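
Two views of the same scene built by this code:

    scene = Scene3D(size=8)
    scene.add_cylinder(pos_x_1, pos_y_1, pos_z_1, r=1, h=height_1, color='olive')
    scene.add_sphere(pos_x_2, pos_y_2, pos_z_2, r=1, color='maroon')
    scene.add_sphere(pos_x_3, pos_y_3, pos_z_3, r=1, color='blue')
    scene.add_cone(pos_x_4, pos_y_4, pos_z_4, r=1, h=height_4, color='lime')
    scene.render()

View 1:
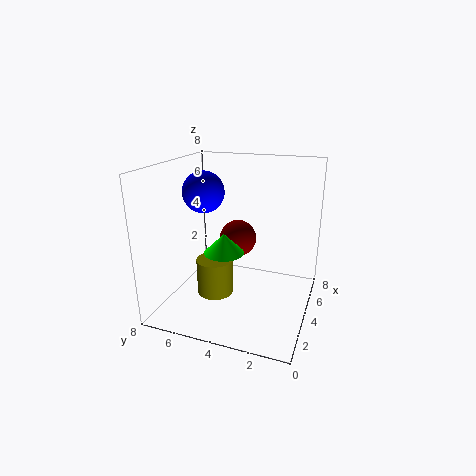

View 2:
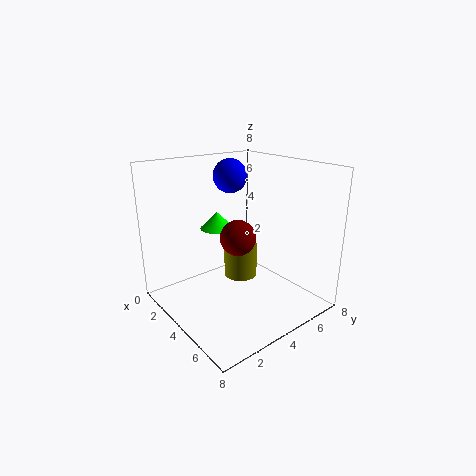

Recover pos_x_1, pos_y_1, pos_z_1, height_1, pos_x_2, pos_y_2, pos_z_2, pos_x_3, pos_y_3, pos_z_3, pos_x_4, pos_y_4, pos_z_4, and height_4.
pos_x_1 = 3, pos_y_1 = 5, pos_z_1 = 1, height_1 = 2, pos_x_2 = 4, pos_y_2 = 4, pos_z_2 = 4, pos_x_3 = 2, pos_y_3 = 5, pos_z_3 = 7, pos_x_4 = 2, pos_y_4 = 4, pos_z_4 = 4, height_4 = 1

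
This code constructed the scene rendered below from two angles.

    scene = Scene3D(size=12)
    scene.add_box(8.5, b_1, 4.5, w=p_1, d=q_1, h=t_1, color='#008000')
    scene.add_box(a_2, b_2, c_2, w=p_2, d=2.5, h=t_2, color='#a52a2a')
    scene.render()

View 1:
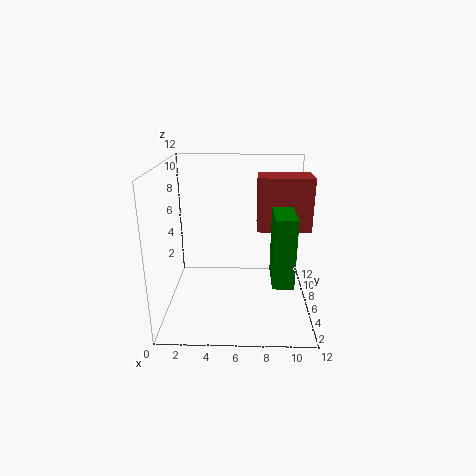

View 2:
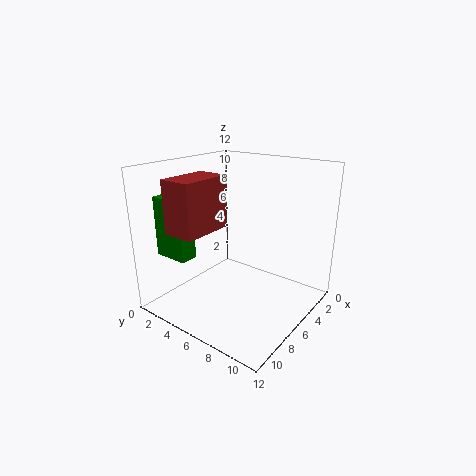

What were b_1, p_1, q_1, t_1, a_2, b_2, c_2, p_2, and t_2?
b_1 = 0.5, p_1 = 1.5, q_1 = 3, t_1 = 5, a_2 = 7.5, b_2 = 3.5, c_2 = 7.5, p_2 = 4, t_2 = 4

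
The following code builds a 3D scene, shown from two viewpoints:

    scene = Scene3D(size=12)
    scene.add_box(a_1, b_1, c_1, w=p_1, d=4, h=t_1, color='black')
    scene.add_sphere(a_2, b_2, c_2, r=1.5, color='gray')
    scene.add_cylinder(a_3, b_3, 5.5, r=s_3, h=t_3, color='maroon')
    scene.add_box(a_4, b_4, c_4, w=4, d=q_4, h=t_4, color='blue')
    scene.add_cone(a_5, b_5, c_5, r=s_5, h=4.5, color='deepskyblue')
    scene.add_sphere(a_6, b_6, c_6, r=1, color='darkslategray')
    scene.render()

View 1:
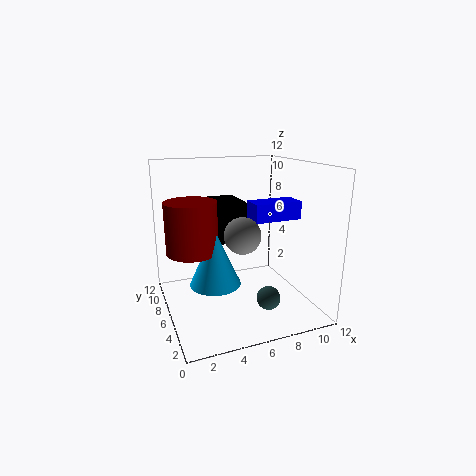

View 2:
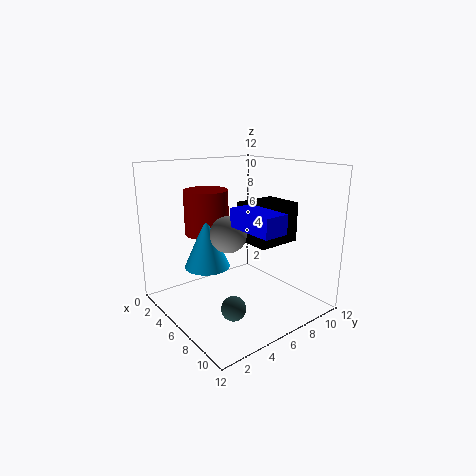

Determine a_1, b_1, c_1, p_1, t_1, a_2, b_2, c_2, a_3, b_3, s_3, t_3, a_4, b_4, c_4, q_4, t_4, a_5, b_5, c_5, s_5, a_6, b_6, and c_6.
a_1 = 4; b_1 = 7.5; c_1 = 5; p_1 = 3.5; t_1 = 3.5; a_2 = 6; b_2 = 5; c_2 = 6.5; a_3 = 2; b_3 = 5.5; s_3 = 2; t_3 = 4; a_4 = 7; b_4 = 4.5; c_4 = 7.5; q_4 = 2; t_4 = 1.5; a_5 = 3.5; b_5 = 4.5; c_5 = 3; s_5 = 2; a_6 = 8; b_6 = 4; c_6 = 1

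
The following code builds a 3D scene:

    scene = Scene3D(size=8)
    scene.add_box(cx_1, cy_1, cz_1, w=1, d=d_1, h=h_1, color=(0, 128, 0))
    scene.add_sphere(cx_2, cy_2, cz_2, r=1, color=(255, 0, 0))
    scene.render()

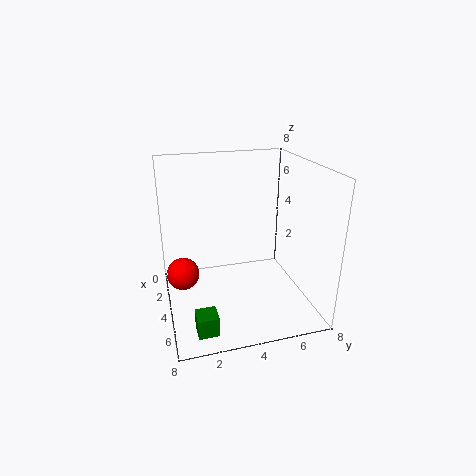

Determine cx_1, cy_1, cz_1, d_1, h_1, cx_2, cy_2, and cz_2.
cx_1 = 7; cy_1 = 1; cz_1 = 1; d_1 = 1; h_1 = 1; cx_2 = 2; cy_2 = 1; cz_2 = 1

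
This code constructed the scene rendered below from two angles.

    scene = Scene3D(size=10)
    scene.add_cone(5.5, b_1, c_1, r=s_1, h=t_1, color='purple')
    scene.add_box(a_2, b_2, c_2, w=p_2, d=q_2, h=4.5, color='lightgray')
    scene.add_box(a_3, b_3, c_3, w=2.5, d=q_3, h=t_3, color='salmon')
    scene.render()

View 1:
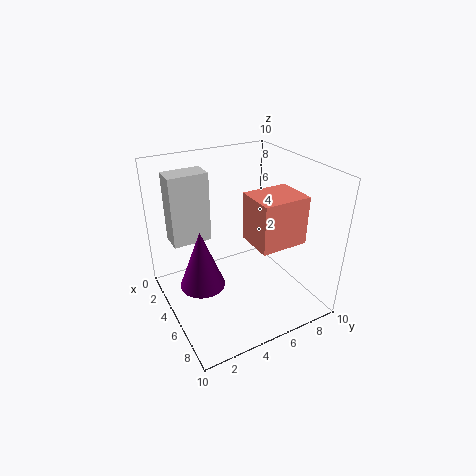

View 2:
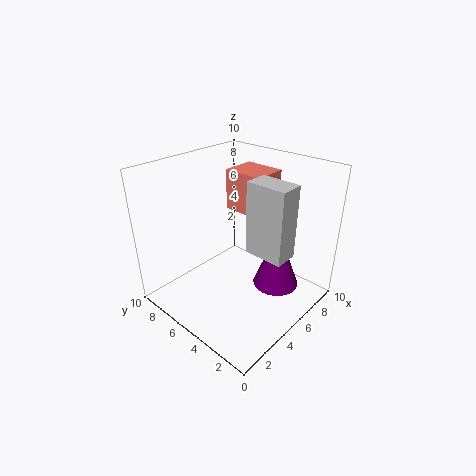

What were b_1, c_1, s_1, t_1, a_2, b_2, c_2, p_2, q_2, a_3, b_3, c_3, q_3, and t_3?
b_1 = 2, c_1 = 2.5, s_1 = 1.5, t_1 = 4, a_2 = 3.5, b_2 = 0.5, c_2 = 5.5, p_2 = 1.5, q_2 = 2.5, a_3 = 6.5, b_3 = 4.5, c_3 = 6, q_3 = 3, t_3 = 3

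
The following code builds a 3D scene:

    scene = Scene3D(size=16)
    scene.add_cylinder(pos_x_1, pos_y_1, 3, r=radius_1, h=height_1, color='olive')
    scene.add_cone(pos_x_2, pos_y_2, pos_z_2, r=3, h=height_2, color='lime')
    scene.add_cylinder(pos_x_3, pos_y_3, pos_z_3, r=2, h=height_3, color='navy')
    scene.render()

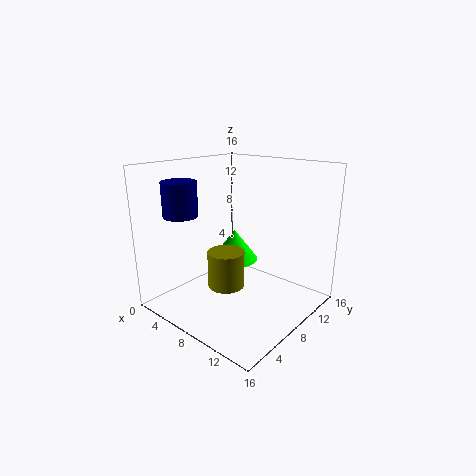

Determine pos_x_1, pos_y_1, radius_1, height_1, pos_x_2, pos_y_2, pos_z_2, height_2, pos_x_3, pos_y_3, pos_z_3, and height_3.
pos_x_1 = 8
pos_y_1 = 6
radius_1 = 2
height_1 = 4
pos_x_2 = 4
pos_y_2 = 12
pos_z_2 = 3
height_2 = 4
pos_x_3 = 2
pos_y_3 = 5
pos_z_3 = 10
height_3 = 4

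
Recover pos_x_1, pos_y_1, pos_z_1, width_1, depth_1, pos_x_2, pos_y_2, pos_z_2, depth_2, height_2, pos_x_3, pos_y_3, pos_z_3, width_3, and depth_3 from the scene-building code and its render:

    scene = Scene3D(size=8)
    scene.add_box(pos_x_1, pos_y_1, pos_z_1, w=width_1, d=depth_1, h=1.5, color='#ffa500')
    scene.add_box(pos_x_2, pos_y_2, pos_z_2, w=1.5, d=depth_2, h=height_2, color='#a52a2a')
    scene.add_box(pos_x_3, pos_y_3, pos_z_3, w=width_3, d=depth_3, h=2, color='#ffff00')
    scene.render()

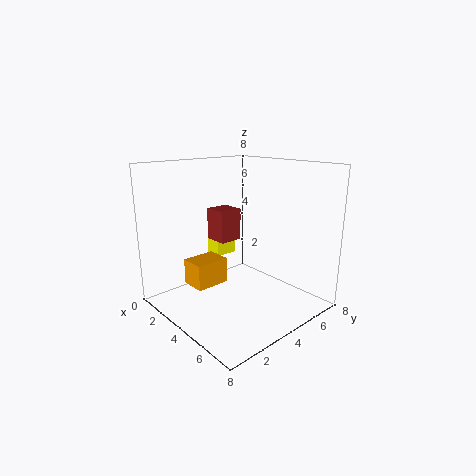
pos_x_1 = 1.5, pos_y_1 = 2, pos_z_1 = 1, width_1 = 1.5, depth_1 = 2, pos_x_2 = 0.5, pos_y_2 = 4.5, pos_z_2 = 3, depth_2 = 1.5, height_2 = 2, pos_x_3 = 0.5, pos_y_3 = 4.5, pos_z_3 = 2, width_3 = 1, depth_3 = 1.5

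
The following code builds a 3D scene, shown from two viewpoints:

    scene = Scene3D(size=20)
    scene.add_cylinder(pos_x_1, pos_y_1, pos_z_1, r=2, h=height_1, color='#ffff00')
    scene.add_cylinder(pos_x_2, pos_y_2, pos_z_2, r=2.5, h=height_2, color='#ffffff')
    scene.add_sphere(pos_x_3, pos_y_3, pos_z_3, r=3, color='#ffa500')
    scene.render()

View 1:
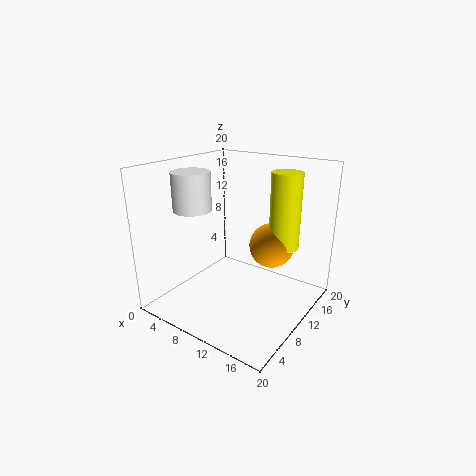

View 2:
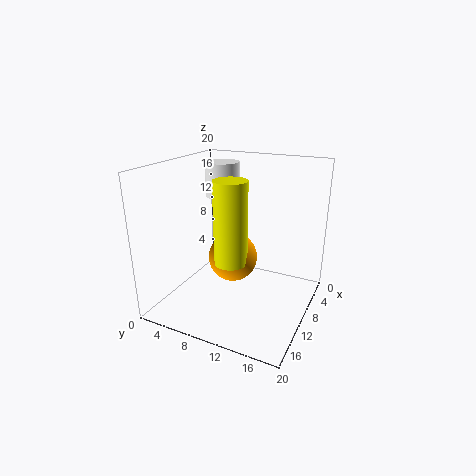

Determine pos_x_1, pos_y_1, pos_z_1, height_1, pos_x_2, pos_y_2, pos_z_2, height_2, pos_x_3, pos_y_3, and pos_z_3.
pos_x_1 = 16
pos_y_1 = 12
pos_z_1 = 9.5
height_1 = 10
pos_x_2 = 6
pos_y_2 = 5.5
pos_z_2 = 14.5
height_2 = 5
pos_x_3 = 14.5
pos_y_3 = 11.5
pos_z_3 = 9.5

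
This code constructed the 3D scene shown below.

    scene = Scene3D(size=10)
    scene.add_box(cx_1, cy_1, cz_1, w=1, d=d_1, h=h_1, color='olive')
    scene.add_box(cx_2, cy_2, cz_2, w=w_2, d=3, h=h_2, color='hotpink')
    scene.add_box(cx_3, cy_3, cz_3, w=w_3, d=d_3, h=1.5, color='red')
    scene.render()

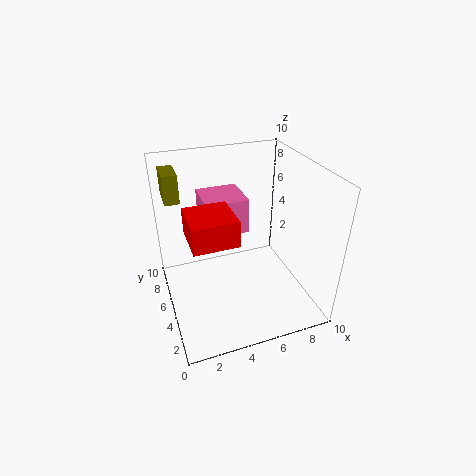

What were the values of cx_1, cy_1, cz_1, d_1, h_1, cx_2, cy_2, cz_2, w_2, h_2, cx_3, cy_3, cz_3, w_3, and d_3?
cx_1 = 0.5; cy_1 = 6.5; cz_1 = 7.5; d_1 = 2; h_1 = 2; cx_2 = 3; cy_2 = 5.5; cz_2 = 5; w_2 = 3; h_2 = 2.5; cx_3 = 1; cy_3 = 0.5; cz_3 = 7.5; w_3 = 2.5; d_3 = 2.5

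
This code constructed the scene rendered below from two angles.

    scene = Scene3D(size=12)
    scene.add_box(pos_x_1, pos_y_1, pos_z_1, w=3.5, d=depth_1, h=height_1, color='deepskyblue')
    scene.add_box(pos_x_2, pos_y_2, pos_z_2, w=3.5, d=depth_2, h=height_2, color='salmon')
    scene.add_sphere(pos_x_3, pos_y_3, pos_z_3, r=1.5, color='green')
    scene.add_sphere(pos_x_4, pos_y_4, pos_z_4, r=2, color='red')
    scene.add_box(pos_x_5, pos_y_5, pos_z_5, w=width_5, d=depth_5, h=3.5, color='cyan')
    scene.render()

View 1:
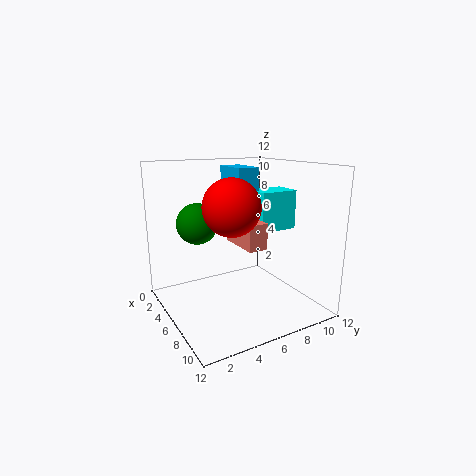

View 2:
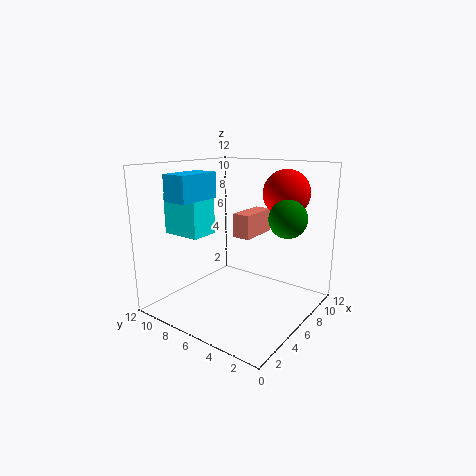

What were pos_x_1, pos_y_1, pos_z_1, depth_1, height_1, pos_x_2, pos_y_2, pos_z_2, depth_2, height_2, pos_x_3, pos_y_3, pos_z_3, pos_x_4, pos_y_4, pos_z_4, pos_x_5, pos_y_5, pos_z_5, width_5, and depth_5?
pos_x_1 = 1, pos_y_1 = 7, pos_z_1 = 9.5, depth_1 = 2, height_1 = 2, pos_x_2 = 6, pos_y_2 = 5, pos_z_2 = 6, depth_2 = 1.5, height_2 = 2, pos_x_3 = 7, pos_y_3 = 2, pos_z_3 = 8, pos_x_4 = 9.5, pos_y_4 = 3.5, pos_z_4 = 9.5, pos_x_5 = 3.5, pos_y_5 = 8.5, pos_z_5 = 6, width_5 = 2.5, depth_5 = 3.5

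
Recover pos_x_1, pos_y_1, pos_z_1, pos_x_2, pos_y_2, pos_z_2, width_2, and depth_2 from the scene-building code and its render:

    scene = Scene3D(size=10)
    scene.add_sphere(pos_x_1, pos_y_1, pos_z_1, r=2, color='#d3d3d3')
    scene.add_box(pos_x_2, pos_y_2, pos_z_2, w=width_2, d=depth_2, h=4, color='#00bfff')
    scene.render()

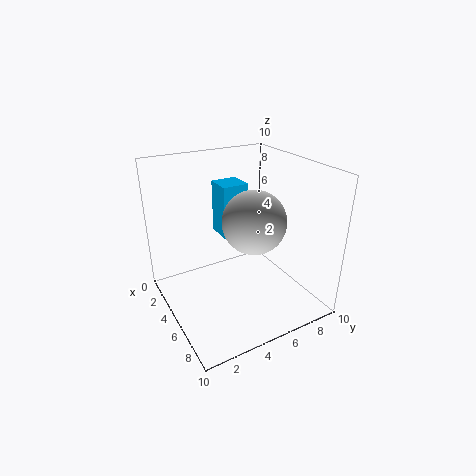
pos_x_1 = 7; pos_y_1 = 5; pos_z_1 = 7; pos_x_2 = 1; pos_y_2 = 5; pos_z_2 = 4; width_2 = 2; depth_2 = 2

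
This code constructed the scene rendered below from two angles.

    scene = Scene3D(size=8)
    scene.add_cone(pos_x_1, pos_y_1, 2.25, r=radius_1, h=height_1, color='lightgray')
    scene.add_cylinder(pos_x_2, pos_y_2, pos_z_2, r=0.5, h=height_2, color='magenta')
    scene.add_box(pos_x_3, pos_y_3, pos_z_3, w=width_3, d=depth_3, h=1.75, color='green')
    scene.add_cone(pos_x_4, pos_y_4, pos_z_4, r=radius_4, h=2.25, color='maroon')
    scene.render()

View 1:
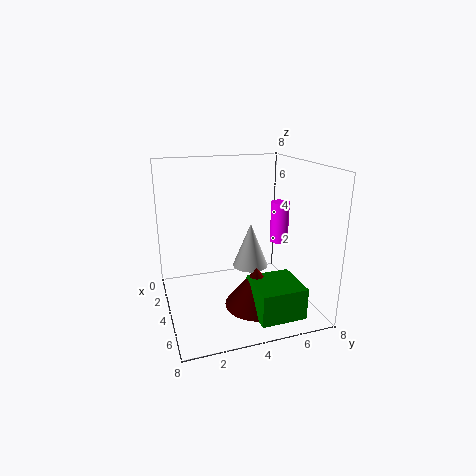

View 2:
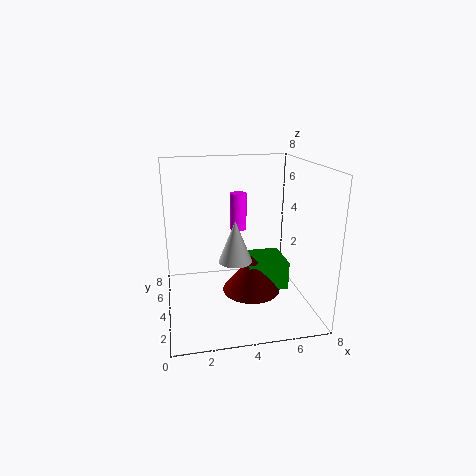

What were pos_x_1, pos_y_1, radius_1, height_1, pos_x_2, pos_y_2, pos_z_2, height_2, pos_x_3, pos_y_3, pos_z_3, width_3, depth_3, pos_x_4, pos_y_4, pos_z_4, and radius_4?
pos_x_1 = 4; pos_y_1 = 4.75; radius_1 = 1; height_1 = 2.5; pos_x_2 = 4.5; pos_y_2 = 6.25; pos_z_2 = 3.75; height_2 = 2.25; pos_x_3 = 4.75; pos_y_3 = 4.25; pos_z_3 = 0.25; width_3 = 2.5; depth_3 = 2.5; pos_x_4 = 5; pos_y_4 = 4.75; pos_z_4 = 0.25; radius_4 = 1.75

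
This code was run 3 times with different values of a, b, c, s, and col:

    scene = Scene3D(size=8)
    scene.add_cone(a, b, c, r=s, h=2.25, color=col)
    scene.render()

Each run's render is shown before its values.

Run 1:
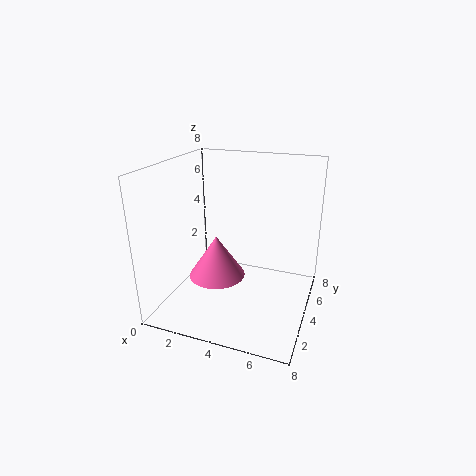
a = 3.25
b = 2.75
c = 2.25
s = 1.5
col = 'hotpink'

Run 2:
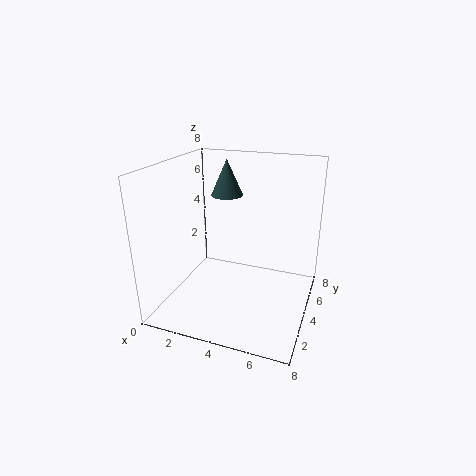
a = 2.25
b = 6.75
c = 5.5
s = 1
col = 'darkslategray'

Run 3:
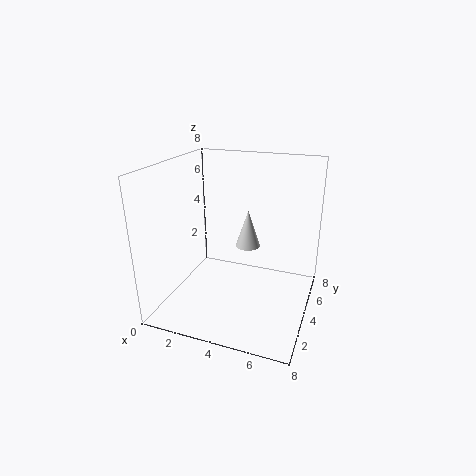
a = 4
b = 5.75
c = 2.75
s = 0.75
col = 'lightgray'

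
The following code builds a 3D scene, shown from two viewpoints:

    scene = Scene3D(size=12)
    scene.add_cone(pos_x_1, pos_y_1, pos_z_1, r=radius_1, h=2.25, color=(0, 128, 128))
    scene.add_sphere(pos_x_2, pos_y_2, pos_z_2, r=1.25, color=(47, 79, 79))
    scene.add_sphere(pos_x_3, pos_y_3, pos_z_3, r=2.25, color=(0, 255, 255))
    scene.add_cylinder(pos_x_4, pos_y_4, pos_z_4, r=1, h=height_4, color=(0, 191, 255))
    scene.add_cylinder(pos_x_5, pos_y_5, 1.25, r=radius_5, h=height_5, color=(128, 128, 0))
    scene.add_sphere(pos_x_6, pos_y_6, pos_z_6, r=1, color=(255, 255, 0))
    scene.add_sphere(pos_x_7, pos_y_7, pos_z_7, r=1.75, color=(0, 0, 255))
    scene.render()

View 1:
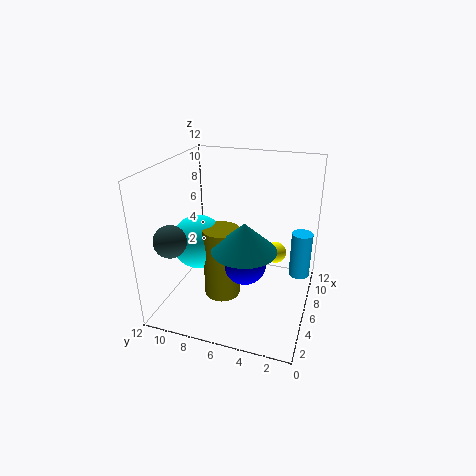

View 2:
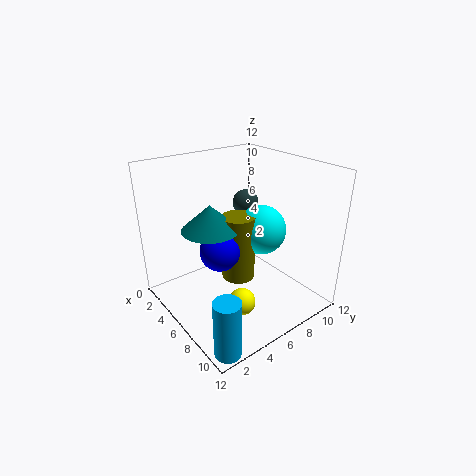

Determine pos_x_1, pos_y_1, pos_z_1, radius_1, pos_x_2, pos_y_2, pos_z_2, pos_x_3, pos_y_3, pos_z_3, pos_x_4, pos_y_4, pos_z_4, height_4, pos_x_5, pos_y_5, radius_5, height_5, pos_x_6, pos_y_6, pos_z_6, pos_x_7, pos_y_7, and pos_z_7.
pos_x_1 = 3.75; pos_y_1 = 4.75; pos_z_1 = 6.25; radius_1 = 2.5; pos_x_2 = 2; pos_y_2 = 10; pos_z_2 = 7; pos_x_3 = 5.25; pos_y_3 = 9.25; pos_z_3 = 5.5; pos_x_4 = 11; pos_y_4 = 1.25; pos_z_4 = 0.25; height_4 = 4.5; pos_x_5 = 4.75; pos_y_5 = 7; radius_5 = 1.5; height_5 = 6; pos_x_6 = 9.75; pos_y_6 = 3.5; pos_z_6 = 3; pos_x_7 = 4.75; pos_y_7 = 5; pos_z_7 = 4.5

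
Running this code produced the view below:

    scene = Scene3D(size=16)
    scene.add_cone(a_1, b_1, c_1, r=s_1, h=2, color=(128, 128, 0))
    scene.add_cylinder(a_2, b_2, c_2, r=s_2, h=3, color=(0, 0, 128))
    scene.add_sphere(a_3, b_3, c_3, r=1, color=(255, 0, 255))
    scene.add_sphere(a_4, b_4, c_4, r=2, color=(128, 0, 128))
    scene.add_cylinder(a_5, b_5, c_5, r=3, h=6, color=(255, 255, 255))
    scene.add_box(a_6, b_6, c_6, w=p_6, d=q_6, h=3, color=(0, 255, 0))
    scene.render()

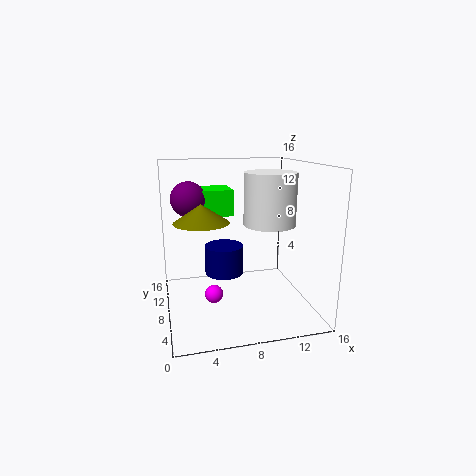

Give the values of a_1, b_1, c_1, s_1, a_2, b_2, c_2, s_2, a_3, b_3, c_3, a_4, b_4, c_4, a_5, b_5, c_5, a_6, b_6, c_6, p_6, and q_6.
a_1 = 4, b_1 = 8, c_1 = 10, s_1 = 3, a_2 = 6, b_2 = 6, c_2 = 5, s_2 = 2, a_3 = 5, b_3 = 7, c_3 = 2, a_4 = 3, b_4 = 11, c_4 = 12, a_5 = 12, b_5 = 9, c_5 = 9, a_6 = 4, b_6 = 10, c_6 = 10, p_6 = 4, q_6 = 4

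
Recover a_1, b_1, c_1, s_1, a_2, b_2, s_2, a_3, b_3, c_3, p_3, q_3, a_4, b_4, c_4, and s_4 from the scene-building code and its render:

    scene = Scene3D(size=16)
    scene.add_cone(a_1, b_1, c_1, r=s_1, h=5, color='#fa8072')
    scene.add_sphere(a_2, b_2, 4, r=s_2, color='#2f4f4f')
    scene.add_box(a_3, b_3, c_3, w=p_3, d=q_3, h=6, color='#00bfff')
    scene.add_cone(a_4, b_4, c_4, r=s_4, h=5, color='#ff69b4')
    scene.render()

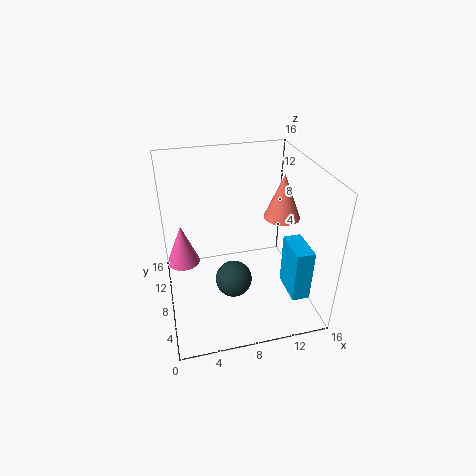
a_1 = 13
b_1 = 8
c_1 = 10
s_1 = 2
a_2 = 7
b_2 = 6
s_2 = 2
a_3 = 13
b_3 = 3
c_3 = 2
p_3 = 2
q_3 = 4
a_4 = 2
b_4 = 12
c_4 = 3
s_4 = 2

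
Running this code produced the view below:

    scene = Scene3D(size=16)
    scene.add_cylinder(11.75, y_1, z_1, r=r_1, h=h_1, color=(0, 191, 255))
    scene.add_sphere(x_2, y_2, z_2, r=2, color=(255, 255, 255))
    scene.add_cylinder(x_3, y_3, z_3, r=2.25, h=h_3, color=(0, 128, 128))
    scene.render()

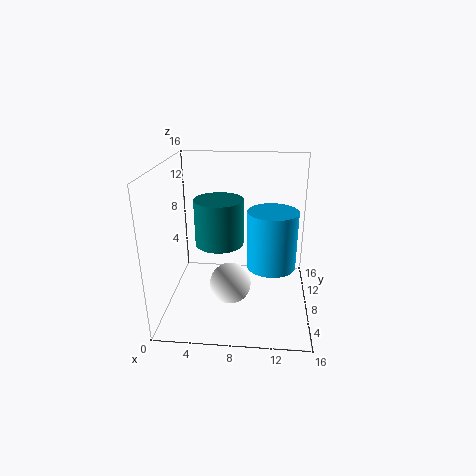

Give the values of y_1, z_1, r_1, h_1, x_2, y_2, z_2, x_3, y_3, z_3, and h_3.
y_1 = 8; z_1 = 4.75; r_1 = 2.75; h_1 = 6.5; x_2 = 7.75; y_2 = 2.75; z_2 = 5.5; x_3 = 6.75; y_3 = 3; z_3 = 9.75; h_3 = 4.25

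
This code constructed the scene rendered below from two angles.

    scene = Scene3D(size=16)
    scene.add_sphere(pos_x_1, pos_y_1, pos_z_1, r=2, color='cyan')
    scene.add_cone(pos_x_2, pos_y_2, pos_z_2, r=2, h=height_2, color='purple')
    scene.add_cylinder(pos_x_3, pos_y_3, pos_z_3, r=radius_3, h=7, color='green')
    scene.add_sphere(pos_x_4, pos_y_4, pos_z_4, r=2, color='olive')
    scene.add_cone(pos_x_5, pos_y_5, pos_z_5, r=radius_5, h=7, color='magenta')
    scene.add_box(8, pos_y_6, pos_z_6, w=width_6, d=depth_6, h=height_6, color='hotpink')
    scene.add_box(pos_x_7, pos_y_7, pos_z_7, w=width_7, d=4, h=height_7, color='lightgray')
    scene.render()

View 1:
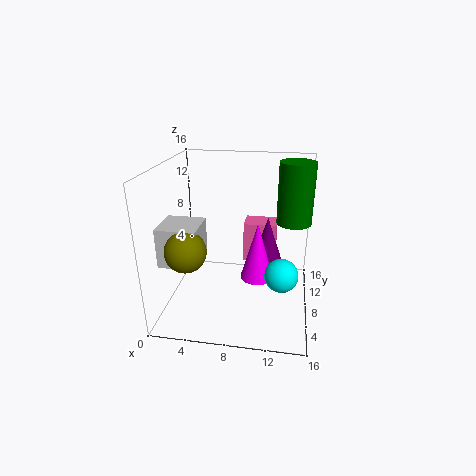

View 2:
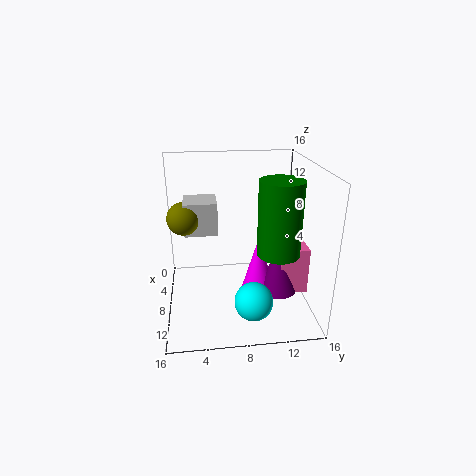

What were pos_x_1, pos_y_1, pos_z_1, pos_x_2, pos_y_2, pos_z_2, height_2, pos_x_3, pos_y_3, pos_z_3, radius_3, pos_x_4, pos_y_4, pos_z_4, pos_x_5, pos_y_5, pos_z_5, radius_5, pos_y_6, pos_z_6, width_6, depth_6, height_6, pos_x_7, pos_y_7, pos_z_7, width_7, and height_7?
pos_x_1 = 13
pos_y_1 = 9
pos_z_1 = 3
pos_x_2 = 11
pos_y_2 = 12
pos_z_2 = 3
height_2 = 6
pos_x_3 = 14
pos_y_3 = 11
pos_z_3 = 9
radius_3 = 2
pos_x_4 = 4
pos_y_4 = 2
pos_z_4 = 9
pos_x_5 = 10
pos_y_5 = 10
pos_z_5 = 2
radius_5 = 2
pos_y_6 = 12
pos_z_6 = 3
width_6 = 4
depth_6 = 3
height_6 = 5
pos_x_7 = 1
pos_y_7 = 2
pos_z_7 = 7
width_7 = 4
height_7 = 4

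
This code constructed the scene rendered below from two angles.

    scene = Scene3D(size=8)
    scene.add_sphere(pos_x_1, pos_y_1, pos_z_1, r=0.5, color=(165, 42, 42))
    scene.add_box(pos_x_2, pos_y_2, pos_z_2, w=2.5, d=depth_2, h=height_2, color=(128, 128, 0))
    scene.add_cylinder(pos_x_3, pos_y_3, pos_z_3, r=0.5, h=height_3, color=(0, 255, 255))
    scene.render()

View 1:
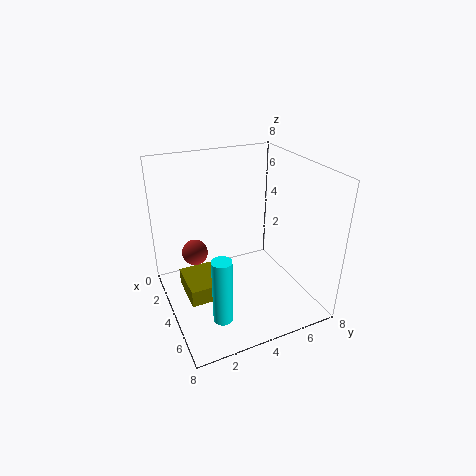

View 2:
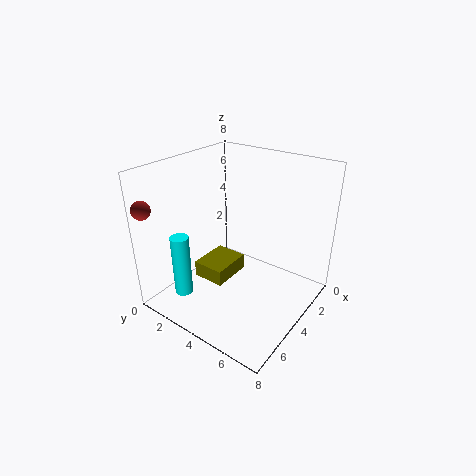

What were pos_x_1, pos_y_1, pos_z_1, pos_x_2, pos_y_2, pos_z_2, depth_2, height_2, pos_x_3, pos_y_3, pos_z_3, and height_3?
pos_x_1 = 7.5, pos_y_1 = 0.5, pos_z_1 = 6, pos_x_2 = 2, pos_y_2 = 1, pos_z_2 = 0.5, depth_2 = 2, height_2 = 1, pos_x_3 = 6.5, pos_y_3 = 2, pos_z_3 = 1, height_3 = 3.5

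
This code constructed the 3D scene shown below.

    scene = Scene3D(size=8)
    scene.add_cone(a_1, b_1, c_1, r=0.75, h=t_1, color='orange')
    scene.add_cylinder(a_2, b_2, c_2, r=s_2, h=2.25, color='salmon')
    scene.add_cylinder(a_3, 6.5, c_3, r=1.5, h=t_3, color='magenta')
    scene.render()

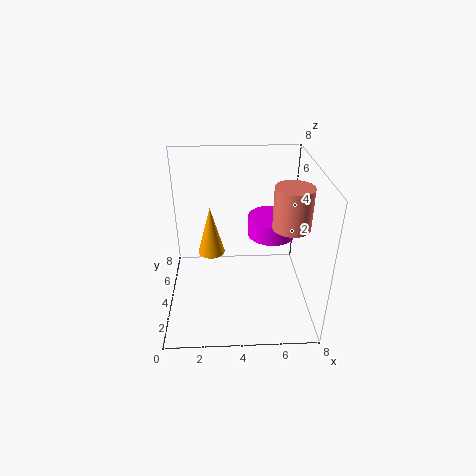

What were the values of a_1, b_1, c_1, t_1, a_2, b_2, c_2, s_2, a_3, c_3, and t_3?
a_1 = 2.5, b_1 = 4.25, c_1 = 3, t_1 = 2.75, a_2 = 6.75, b_2 = 3.25, c_2 = 5, s_2 = 1, a_3 = 6.25, c_3 = 2.75, t_3 = 1.25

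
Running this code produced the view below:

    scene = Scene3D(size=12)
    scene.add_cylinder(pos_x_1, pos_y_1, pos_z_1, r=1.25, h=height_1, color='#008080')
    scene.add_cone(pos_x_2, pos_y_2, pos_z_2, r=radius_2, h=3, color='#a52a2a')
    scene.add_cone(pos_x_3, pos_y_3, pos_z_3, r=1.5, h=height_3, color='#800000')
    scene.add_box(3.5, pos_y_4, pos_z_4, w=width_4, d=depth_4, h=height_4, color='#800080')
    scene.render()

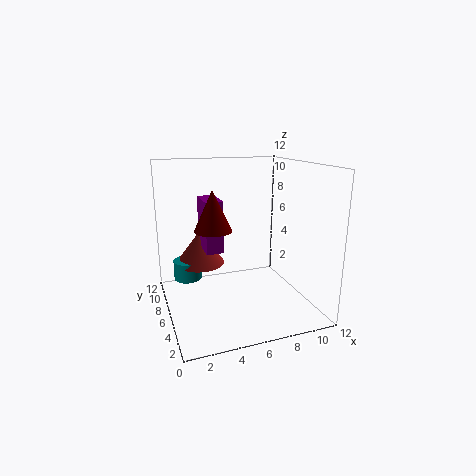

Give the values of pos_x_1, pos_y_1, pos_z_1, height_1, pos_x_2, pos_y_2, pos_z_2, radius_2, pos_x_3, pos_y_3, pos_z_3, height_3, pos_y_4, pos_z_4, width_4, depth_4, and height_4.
pos_x_1 = 2.25, pos_y_1 = 9.25, pos_z_1 = 1.5, height_1 = 1.75, pos_x_2 = 3.5, pos_y_2 = 9.5, pos_z_2 = 2.75, radius_2 = 2.25, pos_x_3 = 3.75, pos_y_3 = 5.5, pos_z_3 = 7, height_3 = 3.25, pos_y_4 = 6.75, pos_z_4 = 4.5, width_4 = 1.5, depth_4 = 3, height_4 = 4.5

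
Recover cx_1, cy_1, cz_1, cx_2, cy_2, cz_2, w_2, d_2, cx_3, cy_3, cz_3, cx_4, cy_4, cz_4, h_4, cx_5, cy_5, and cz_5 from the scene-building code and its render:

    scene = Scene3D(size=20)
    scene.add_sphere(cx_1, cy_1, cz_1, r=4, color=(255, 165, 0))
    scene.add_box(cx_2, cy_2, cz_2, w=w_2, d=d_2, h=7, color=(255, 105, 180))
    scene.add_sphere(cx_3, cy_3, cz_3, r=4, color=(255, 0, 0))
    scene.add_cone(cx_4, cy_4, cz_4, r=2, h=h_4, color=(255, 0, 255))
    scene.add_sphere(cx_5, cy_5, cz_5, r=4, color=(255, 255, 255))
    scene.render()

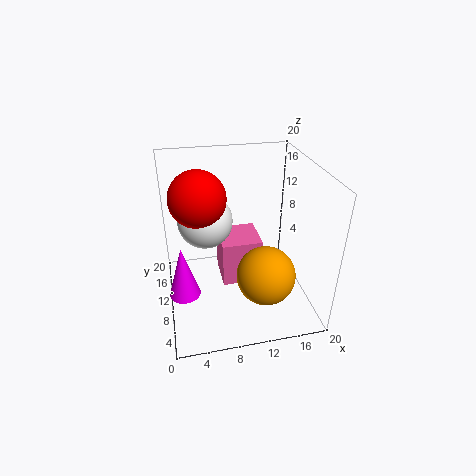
cx_1 = 13
cy_1 = 6
cz_1 = 6
cx_2 = 8
cy_2 = 11
cz_2 = 1
w_2 = 6
d_2 = 6
cx_3 = 5
cy_3 = 13
cz_3 = 15
cx_4 = 2
cy_4 = 6
cz_4 = 5
h_4 = 7
cx_5 = 6
cy_5 = 14
cz_5 = 11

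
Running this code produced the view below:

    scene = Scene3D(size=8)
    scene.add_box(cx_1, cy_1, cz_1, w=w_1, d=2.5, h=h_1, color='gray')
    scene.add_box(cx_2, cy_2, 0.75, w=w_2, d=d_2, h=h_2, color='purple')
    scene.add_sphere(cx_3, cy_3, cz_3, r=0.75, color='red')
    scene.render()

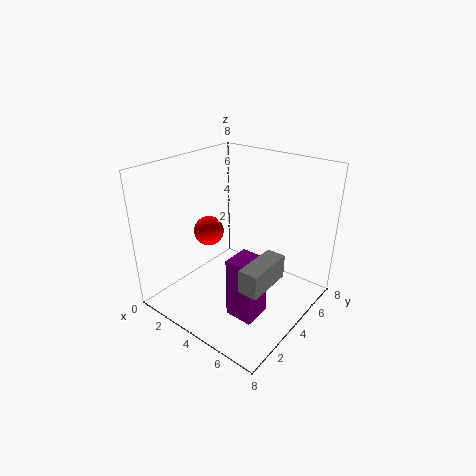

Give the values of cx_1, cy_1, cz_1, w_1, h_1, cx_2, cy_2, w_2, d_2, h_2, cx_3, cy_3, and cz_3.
cx_1 = 6, cy_1 = 1.5, cz_1 = 2.75, w_1 = 1, h_1 = 1.25, cx_2 = 5, cy_2 = 1.75, w_2 = 1.5, d_2 = 1.5, h_2 = 3.25, cx_3 = 3.5, cy_3 = 2.25, cz_3 = 5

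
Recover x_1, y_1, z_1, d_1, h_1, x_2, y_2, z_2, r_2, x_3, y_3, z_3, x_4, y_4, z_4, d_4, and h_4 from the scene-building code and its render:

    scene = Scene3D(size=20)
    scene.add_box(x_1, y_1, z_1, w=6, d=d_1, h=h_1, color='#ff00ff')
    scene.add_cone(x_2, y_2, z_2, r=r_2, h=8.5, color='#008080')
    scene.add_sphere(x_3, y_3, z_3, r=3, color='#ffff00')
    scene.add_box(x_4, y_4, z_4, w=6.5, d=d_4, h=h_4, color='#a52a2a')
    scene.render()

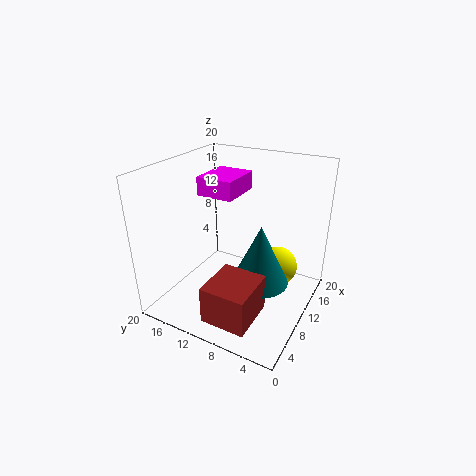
x_1 = 8; y_1 = 10; z_1 = 16; d_1 = 5; h_1 = 2.5; x_2 = 10; y_2 = 6.5; z_2 = 4; r_2 = 4; x_3 = 15.5; y_3 = 6; z_3 = 3.5; x_4 = 1; y_4 = 4.5; z_4 = 2; d_4 = 6; h_4 = 5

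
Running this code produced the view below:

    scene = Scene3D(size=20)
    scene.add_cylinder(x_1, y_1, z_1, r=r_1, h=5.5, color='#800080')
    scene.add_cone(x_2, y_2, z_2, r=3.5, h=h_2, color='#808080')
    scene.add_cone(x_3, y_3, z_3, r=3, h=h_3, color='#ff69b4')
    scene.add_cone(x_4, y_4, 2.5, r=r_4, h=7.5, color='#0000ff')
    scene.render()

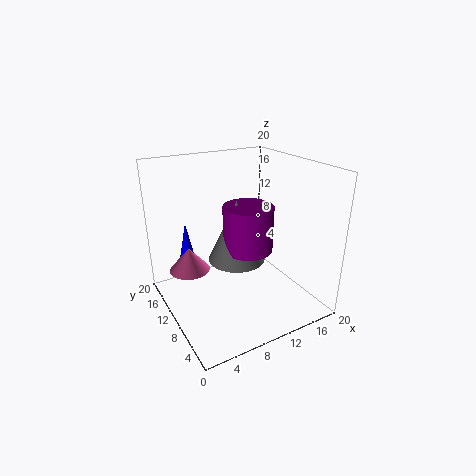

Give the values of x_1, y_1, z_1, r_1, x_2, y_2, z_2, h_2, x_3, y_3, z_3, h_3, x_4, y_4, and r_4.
x_1 = 8.5; y_1 = 5; z_1 = 11; r_1 = 3; x_2 = 7.5; y_2 = 6; z_2 = 9.5; h_2 = 7.5; x_3 = 4.5; y_3 = 15; z_3 = 4; h_3 = 3.5; x_4 = 5.5; y_4 = 18.5; r_4 = 1.5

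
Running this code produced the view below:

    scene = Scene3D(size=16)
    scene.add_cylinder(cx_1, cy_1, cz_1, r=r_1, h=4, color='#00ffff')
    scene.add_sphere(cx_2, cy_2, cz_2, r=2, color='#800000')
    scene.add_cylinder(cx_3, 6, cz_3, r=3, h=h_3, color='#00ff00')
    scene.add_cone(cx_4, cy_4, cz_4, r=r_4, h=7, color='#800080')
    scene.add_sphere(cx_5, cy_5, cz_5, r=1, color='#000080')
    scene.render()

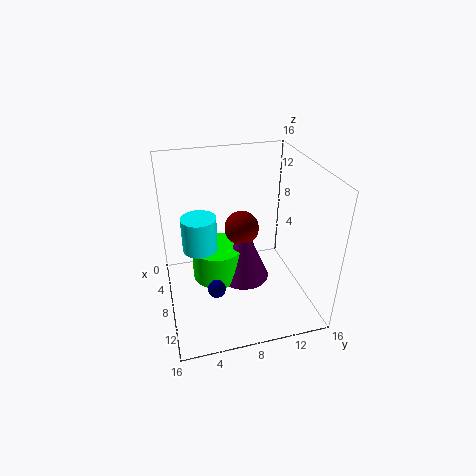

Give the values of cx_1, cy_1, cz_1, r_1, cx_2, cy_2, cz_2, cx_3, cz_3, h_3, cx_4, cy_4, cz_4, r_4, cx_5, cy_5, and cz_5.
cx_1 = 6
cy_1 = 4
cz_1 = 6
r_1 = 2
cx_2 = 6
cy_2 = 9
cz_2 = 8
cx_3 = 6
cz_3 = 2
h_3 = 4
cx_4 = 7
cy_4 = 9
cz_4 = 2
r_4 = 3
cx_5 = 10
cy_5 = 5
cz_5 = 3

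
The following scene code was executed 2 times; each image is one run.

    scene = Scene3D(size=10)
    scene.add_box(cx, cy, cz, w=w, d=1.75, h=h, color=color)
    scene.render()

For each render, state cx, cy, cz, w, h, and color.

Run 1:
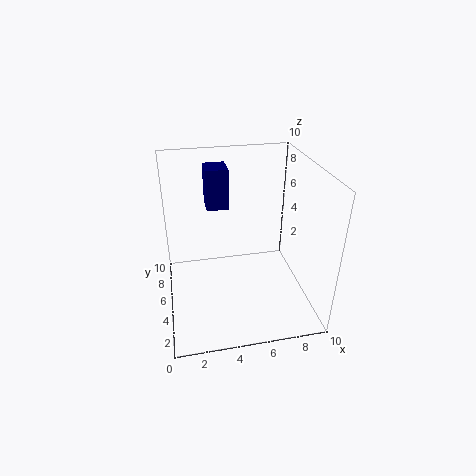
cx = 3, cy = 5.5, cz = 7, w = 1.5, h = 2.75, color = 'navy'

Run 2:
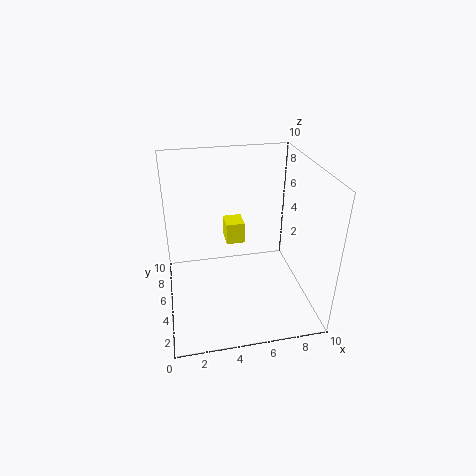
cx = 4.75, cy = 8.25, cz = 2.5, w = 1.5, h = 1.75, color = 'yellow'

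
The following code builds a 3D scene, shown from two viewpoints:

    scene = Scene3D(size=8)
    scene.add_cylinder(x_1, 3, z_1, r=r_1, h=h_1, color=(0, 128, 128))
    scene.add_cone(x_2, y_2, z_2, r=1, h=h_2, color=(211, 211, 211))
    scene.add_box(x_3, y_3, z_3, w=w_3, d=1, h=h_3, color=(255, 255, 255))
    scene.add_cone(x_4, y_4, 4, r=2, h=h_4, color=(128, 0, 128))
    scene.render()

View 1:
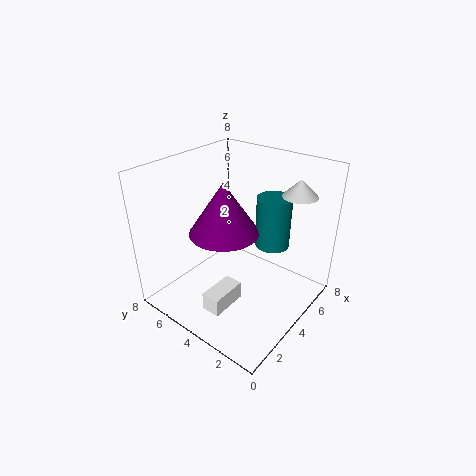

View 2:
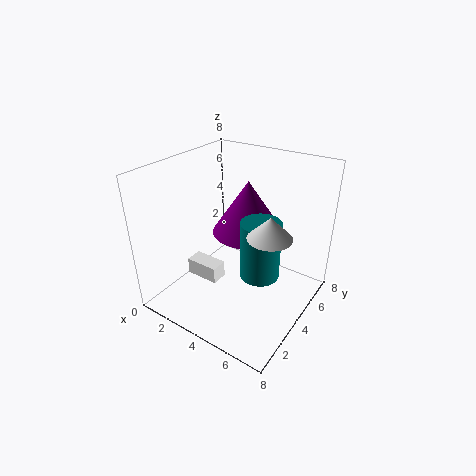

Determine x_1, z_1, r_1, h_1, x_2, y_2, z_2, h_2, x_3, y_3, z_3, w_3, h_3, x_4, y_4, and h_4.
x_1 = 6, z_1 = 3, r_1 = 1, h_1 = 3, x_2 = 7, y_2 = 2, z_2 = 6, h_2 = 1, x_3 = 1, y_3 = 3, z_3 = 1, w_3 = 2, h_3 = 1, x_4 = 4, y_4 = 5, h_4 = 3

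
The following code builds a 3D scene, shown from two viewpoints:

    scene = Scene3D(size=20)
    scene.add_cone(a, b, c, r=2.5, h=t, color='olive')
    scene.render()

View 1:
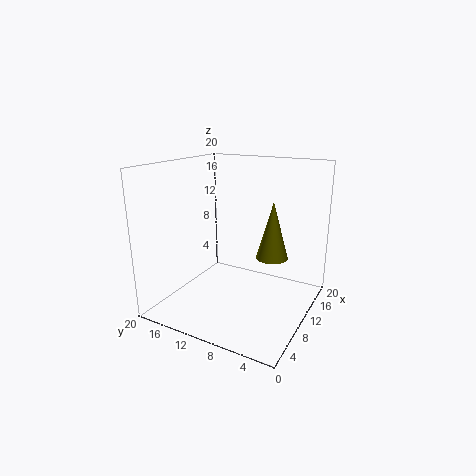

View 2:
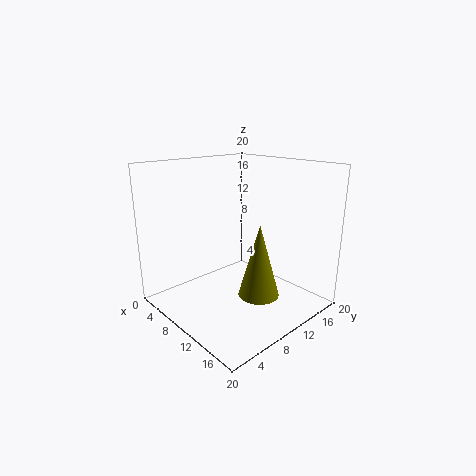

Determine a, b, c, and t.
a = 16.5, b = 7.5, c = 5, t = 9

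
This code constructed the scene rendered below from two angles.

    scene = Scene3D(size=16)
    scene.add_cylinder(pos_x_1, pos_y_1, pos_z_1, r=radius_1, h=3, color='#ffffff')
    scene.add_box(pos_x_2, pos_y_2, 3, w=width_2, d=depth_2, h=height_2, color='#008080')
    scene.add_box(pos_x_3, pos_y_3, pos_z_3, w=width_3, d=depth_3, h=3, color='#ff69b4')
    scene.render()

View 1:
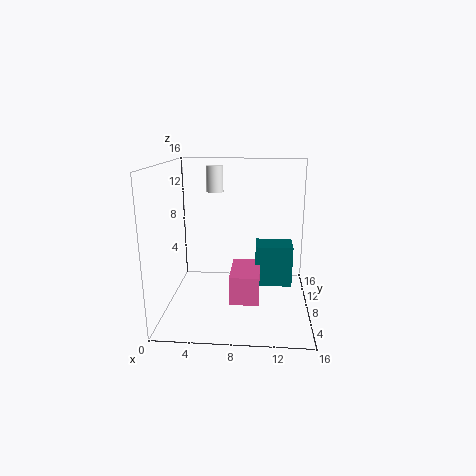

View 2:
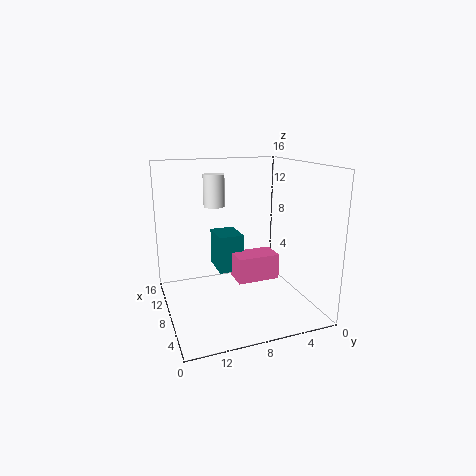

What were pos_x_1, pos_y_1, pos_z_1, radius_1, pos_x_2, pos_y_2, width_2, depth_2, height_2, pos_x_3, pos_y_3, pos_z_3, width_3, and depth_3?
pos_x_1 = 5
pos_y_1 = 11.5
pos_z_1 = 12.5
radius_1 = 1
pos_x_2 = 10
pos_y_2 = 6.5
width_2 = 4
depth_2 = 3
height_2 = 4.5
pos_x_3 = 7.5
pos_y_3 = 3
pos_z_3 = 2.5
width_3 = 3
depth_3 = 5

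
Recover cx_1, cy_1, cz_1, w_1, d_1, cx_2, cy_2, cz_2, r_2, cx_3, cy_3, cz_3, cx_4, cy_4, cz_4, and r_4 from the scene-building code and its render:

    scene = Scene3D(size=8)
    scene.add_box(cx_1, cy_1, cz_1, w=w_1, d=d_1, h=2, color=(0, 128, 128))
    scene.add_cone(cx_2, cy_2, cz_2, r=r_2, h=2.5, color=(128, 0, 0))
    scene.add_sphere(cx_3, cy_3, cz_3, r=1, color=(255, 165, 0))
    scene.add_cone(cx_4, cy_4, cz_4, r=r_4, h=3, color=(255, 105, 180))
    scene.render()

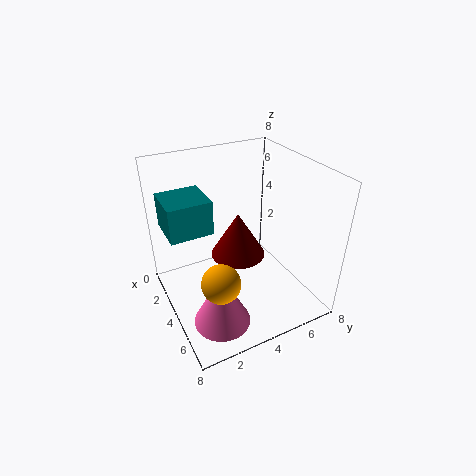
cx_1 = 0.5; cy_1 = 0.5; cz_1 = 4; w_1 = 2.5; d_1 = 2.5; cx_2 = 4; cy_2 = 4; cz_2 = 3; r_2 = 1.5; cx_3 = 6; cy_3 = 2; cz_3 = 3; cx_4 = 6; cy_4 = 2; cz_4 = 0.5; r_4 = 1.5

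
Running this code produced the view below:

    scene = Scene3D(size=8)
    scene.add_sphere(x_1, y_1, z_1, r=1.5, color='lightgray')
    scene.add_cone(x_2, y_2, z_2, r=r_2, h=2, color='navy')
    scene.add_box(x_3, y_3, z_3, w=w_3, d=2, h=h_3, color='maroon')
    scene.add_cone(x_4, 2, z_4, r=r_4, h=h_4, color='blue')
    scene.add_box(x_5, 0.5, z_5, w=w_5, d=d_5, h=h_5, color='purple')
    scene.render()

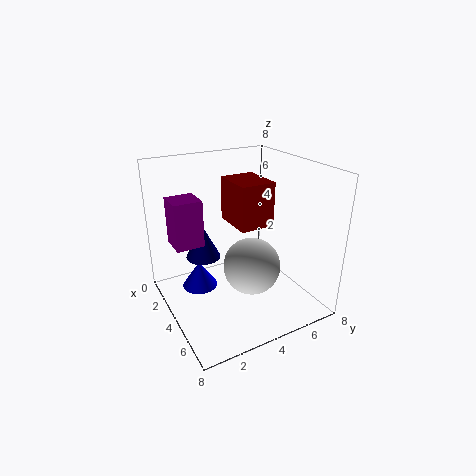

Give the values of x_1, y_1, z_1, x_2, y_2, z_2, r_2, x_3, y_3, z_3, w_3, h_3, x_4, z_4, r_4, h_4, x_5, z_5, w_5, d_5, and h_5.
x_1 = 5.5; y_1 = 4; z_1 = 3; x_2 = 2.5; y_2 = 2.5; z_2 = 2.5; r_2 = 1; x_3 = 2; y_3 = 4; z_3 = 4.5; w_3 = 2.5; h_3 = 2.5; x_4 = 3; z_4 = 1; r_4 = 1; h_4 = 1.5; x_5 = 2.5; z_5 = 4; w_5 = 1.5; d_5 = 1.5; h_5 = 2.5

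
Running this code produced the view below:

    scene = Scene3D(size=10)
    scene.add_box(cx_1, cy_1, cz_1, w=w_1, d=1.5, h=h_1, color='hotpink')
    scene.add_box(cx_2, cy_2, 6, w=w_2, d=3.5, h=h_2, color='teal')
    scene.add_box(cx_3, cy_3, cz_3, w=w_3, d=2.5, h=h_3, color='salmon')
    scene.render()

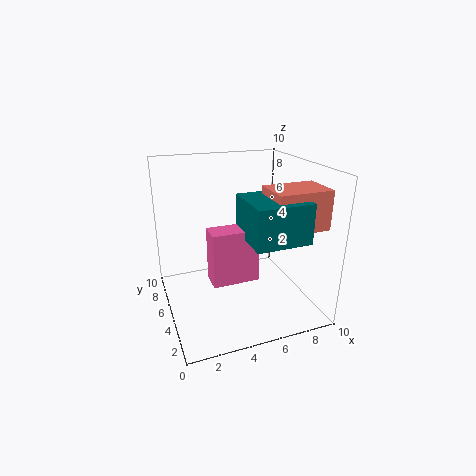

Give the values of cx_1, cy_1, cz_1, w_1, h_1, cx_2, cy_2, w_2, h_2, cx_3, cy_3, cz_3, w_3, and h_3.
cx_1 = 2.5
cy_1 = 2.5
cz_1 = 3
w_1 = 3
h_1 = 3.5
cx_2 = 4.5
cy_2 = 0.5
w_2 = 3.5
h_2 = 2.5
cx_3 = 6
cy_3 = 1
cz_3 = 6.5
w_3 = 3.5
h_3 = 2.5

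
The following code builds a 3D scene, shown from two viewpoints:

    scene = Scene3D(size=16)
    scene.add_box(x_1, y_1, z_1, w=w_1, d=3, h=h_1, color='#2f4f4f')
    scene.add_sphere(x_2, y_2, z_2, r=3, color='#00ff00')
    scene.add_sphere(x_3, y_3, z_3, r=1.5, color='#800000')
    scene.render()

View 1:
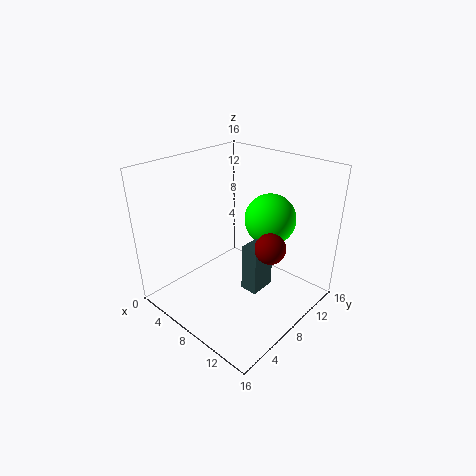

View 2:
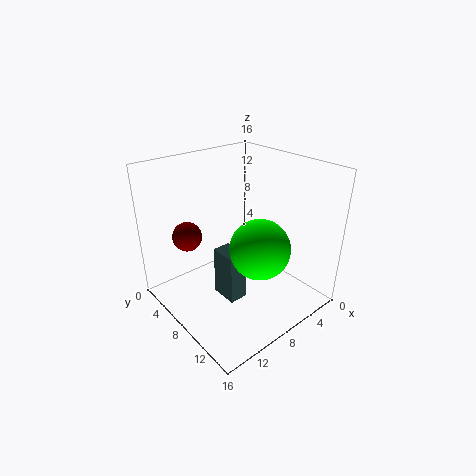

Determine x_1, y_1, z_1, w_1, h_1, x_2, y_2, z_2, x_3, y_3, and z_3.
x_1 = 9; y_1 = 7.5; z_1 = 2; w_1 = 2; h_1 = 5.5; x_2 = 9; y_2 = 12.5; z_2 = 9; x_3 = 13.5; y_3 = 6.5; z_3 = 9.5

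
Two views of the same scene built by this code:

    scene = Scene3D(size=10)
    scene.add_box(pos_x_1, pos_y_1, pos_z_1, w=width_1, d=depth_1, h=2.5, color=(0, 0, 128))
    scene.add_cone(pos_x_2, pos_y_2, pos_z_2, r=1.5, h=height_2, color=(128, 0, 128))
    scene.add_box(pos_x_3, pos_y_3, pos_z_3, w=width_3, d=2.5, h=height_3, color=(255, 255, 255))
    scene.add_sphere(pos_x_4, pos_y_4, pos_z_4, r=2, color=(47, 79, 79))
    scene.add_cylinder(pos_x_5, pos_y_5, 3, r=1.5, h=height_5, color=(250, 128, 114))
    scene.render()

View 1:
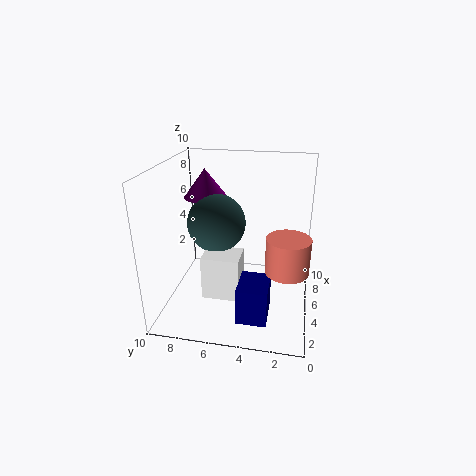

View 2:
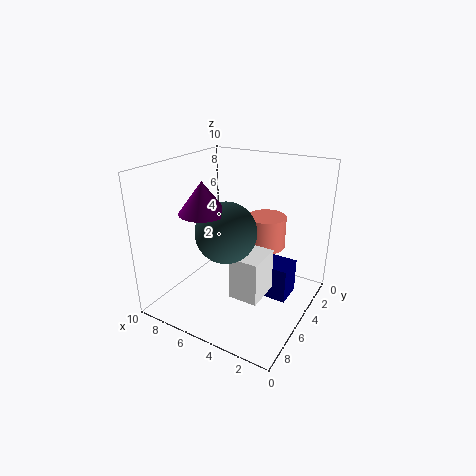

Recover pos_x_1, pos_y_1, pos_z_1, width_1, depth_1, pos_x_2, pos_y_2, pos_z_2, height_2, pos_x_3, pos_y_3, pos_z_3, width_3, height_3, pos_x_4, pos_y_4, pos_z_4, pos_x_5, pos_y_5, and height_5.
pos_x_1 = 1.5, pos_y_1 = 2.5, pos_z_1 = 0.5, width_1 = 2.5, depth_1 = 2, pos_x_2 = 6, pos_y_2 = 7.5, pos_z_2 = 7.5, height_2 = 2, pos_x_3 = 2.5, pos_y_3 = 4.5, pos_z_3 = 1.5, width_3 = 2, height_3 = 3, pos_x_4 = 5, pos_y_4 = 6.5, pos_z_4 = 6, pos_x_5 = 4.5, pos_y_5 = 1.5, height_5 = 2.5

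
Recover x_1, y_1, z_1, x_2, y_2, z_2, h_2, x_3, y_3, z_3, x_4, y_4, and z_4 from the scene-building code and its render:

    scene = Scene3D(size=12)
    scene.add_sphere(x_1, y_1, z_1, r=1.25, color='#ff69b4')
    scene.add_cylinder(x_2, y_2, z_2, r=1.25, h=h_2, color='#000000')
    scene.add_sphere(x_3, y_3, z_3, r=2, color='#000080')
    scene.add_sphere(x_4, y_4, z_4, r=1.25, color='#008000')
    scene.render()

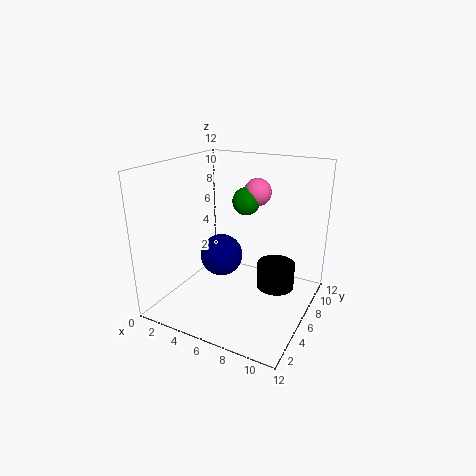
x_1 = 6; y_1 = 9.75; z_1 = 9; x_2 = 10.75; y_2 = 2.5; z_2 = 4.75; h_2 = 1.75; x_3 = 3; y_3 = 8.25; z_3 = 2.75; x_4 = 5.25; y_4 = 9; z_4 = 8.25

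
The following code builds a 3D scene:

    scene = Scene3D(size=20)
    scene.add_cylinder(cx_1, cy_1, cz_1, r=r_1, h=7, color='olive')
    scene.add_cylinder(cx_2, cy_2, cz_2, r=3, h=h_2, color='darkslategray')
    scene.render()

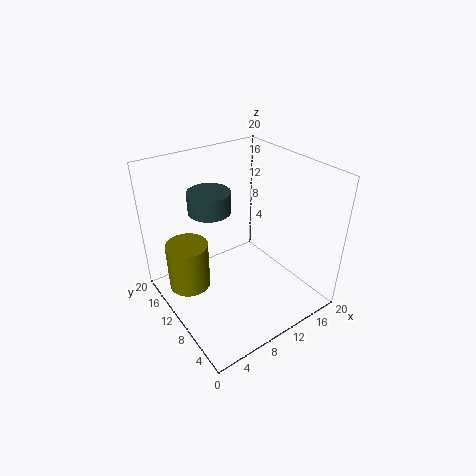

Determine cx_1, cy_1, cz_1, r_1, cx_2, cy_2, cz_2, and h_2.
cx_1 = 4
cy_1 = 14
cz_1 = 2
r_1 = 3
cx_2 = 8
cy_2 = 14
cz_2 = 13
h_2 = 3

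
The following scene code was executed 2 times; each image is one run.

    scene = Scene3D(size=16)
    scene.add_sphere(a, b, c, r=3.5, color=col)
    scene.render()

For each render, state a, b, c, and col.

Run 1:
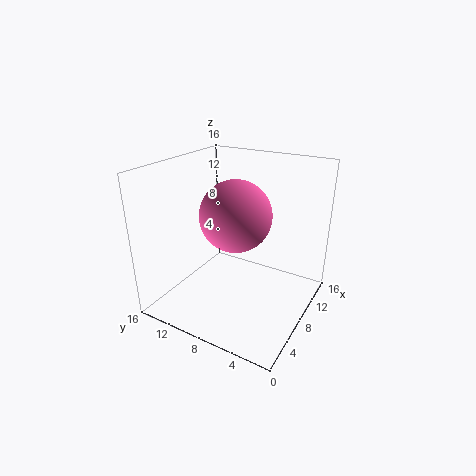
a = 5
b = 6.5
c = 12
col = 'hotpink'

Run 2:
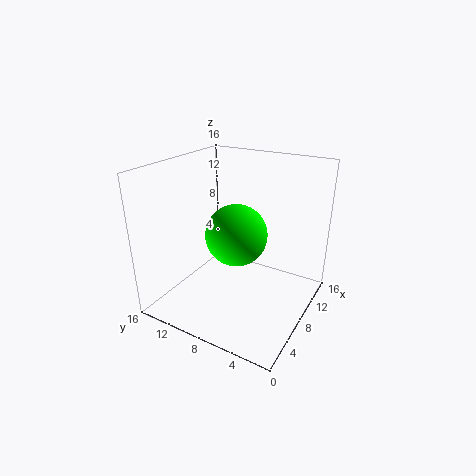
a = 8.5
b = 8.5
c = 8
col = 'lime'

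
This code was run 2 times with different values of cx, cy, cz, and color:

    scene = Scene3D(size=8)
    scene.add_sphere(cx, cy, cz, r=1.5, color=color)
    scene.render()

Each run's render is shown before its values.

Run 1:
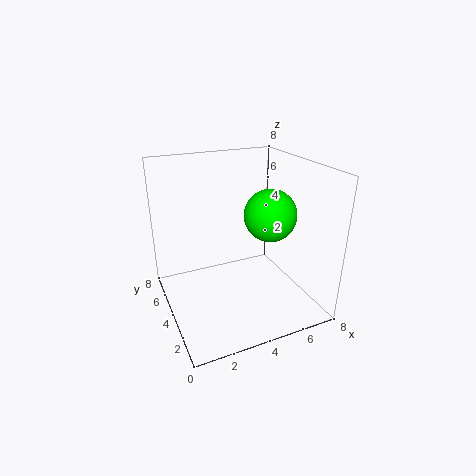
cx = 6, cy = 4, cz = 5, color = 'lime'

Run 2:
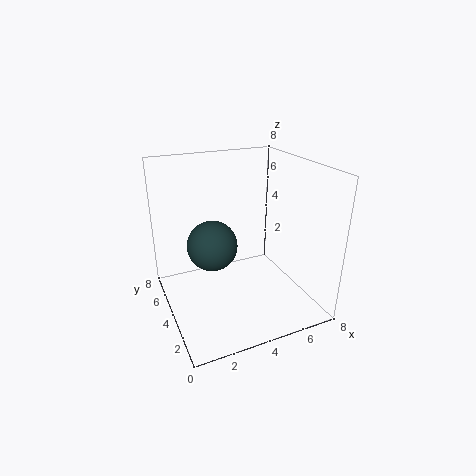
cx = 3, cy = 5.5, cz = 3, color = 'darkslategray'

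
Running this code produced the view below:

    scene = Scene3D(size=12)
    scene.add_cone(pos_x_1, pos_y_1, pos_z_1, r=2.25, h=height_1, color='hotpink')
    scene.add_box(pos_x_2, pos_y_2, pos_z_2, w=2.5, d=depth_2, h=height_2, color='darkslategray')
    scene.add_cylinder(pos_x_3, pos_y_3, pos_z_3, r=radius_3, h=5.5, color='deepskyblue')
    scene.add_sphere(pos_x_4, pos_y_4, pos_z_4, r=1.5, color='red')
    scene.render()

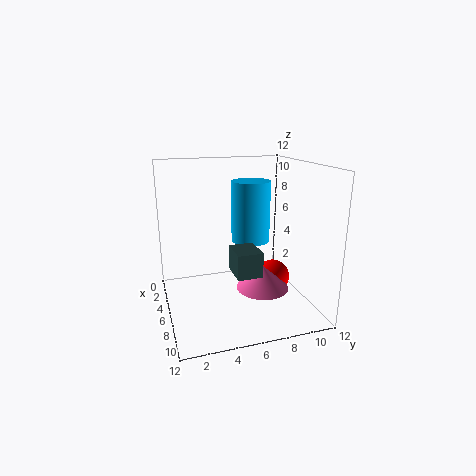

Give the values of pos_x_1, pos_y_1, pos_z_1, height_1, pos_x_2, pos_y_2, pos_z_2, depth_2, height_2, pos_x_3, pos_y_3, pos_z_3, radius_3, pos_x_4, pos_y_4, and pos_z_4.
pos_x_1 = 6.75, pos_y_1 = 8, pos_z_1 = 1.5, height_1 = 2, pos_x_2 = 6.75, pos_y_2 = 5, pos_z_2 = 3.75, depth_2 = 2, height_2 = 2, pos_x_3 = 3.5, pos_y_3 = 8, pos_z_3 = 4.75, radius_3 = 1.75, pos_x_4 = 5.5, pos_y_4 = 9.5, pos_z_4 = 1.75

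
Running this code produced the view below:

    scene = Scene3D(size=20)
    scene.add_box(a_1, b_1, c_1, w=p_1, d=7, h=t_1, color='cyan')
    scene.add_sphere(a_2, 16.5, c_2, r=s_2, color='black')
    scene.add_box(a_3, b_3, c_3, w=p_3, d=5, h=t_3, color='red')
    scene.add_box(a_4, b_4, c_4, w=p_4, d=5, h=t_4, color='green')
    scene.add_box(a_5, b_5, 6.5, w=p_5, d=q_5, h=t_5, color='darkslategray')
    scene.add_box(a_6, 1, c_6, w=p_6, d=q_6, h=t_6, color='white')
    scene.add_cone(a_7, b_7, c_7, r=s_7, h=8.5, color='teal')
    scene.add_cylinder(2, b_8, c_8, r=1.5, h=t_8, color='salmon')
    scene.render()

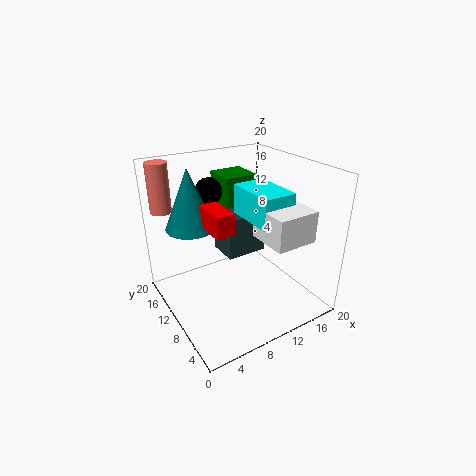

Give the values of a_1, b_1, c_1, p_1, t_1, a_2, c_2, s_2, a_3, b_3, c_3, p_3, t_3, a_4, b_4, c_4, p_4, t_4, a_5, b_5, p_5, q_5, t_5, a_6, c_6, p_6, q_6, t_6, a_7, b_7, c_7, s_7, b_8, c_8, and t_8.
a_1 = 10
b_1 = 4
c_1 = 13.5
p_1 = 4.5
t_1 = 4
a_2 = 9
c_2 = 15
s_2 = 2
a_3 = 5.5
b_3 = 7.5
c_3 = 12
p_3 = 2.5
t_3 = 3
a_4 = 11
b_4 = 14.5
c_4 = 9.5
p_4 = 5
t_4 = 7.5
a_5 = 9
b_5 = 10.5
p_5 = 6
q_5 = 4.5
t_5 = 6
a_6 = 10
c_6 = 12
p_6 = 5.5
q_6 = 5.5
t_6 = 4
a_7 = 5
b_7 = 14.5
c_7 = 11
s_7 = 3.5
b_8 = 17.5
c_8 = 13
t_8 = 7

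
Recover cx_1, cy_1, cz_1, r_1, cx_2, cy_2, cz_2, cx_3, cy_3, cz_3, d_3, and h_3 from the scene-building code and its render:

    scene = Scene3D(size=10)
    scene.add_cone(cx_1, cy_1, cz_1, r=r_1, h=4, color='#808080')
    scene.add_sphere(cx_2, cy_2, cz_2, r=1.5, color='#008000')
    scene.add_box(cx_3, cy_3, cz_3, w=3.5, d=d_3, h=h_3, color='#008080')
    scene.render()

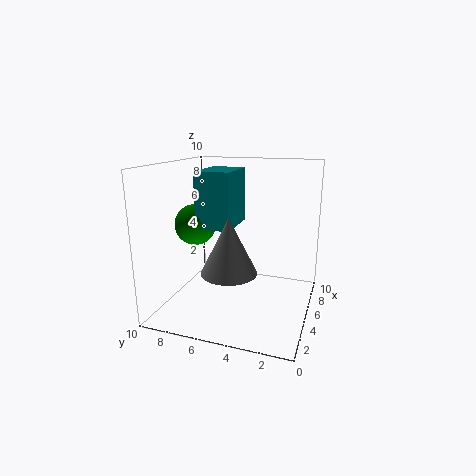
cx_1 = 4.5
cy_1 = 5.5
cz_1 = 2.5
r_1 = 2
cx_2 = 5.5
cy_2 = 8.5
cz_2 = 5.5
cx_3 = 4.5
cy_3 = 5.5
cz_3 = 5.5
d_3 = 2.5
h_3 = 4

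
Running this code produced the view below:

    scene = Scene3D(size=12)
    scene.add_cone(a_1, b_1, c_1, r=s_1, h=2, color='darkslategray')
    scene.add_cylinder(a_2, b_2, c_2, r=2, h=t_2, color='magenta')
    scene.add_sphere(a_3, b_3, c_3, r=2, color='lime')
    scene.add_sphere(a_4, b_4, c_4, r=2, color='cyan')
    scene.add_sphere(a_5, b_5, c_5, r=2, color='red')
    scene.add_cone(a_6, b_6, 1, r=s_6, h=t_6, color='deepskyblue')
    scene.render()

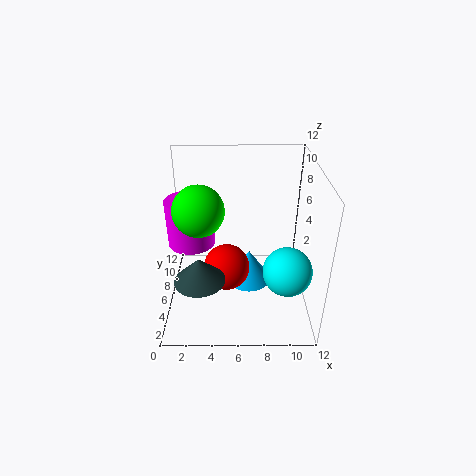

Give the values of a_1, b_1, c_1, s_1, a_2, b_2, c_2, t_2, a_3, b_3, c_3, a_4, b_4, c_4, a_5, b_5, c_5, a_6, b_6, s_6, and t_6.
a_1 = 3, b_1 = 3, c_1 = 4, s_1 = 2, a_2 = 2, b_2 = 7, c_2 = 5, t_2 = 4, a_3 = 3, b_3 = 5, c_3 = 9, a_4 = 10, b_4 = 4, c_4 = 4, a_5 = 5, b_5 = 6, c_5 = 3, a_6 = 7, b_6 = 7, s_6 = 2, t_6 = 3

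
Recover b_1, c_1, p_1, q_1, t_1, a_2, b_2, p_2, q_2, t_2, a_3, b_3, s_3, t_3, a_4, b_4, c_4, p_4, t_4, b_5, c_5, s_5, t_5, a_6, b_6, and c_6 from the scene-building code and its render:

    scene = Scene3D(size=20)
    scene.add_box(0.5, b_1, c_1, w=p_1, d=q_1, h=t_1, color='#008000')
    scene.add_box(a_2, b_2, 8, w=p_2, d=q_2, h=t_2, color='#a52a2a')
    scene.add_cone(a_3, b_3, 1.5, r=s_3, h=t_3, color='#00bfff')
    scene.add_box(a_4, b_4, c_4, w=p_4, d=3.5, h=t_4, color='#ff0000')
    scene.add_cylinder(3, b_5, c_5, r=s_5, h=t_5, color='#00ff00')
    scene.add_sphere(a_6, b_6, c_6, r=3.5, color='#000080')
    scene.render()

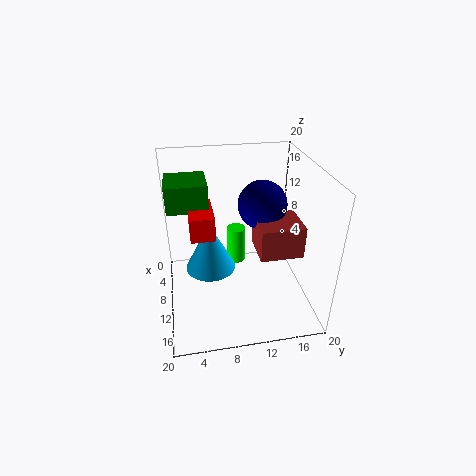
b_1 = 0.5, c_1 = 12.5, p_1 = 6, q_1 = 6, t_1 = 4, a_2 = 8, b_2 = 12.5, p_2 = 5.5, q_2 = 6, t_2 = 4.5, a_3 = 4.5, b_3 = 6.5, s_3 = 4, t_3 = 8, a_4 = 3, b_4 = 3.5, c_4 = 9.5, p_4 = 6.5, t_4 = 3.5, b_5 = 11, c_5 = 1.5, s_5 = 1.5, t_5 = 6, a_6 = 7.5, b_6 = 14, c_6 = 13.5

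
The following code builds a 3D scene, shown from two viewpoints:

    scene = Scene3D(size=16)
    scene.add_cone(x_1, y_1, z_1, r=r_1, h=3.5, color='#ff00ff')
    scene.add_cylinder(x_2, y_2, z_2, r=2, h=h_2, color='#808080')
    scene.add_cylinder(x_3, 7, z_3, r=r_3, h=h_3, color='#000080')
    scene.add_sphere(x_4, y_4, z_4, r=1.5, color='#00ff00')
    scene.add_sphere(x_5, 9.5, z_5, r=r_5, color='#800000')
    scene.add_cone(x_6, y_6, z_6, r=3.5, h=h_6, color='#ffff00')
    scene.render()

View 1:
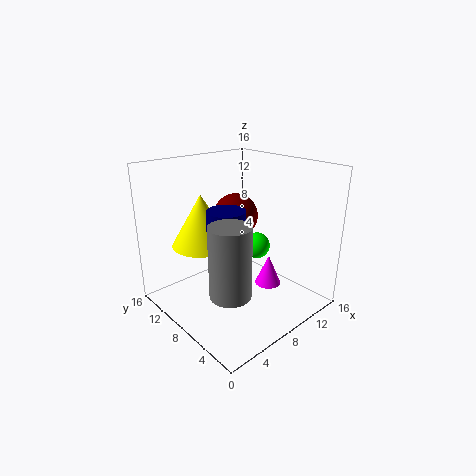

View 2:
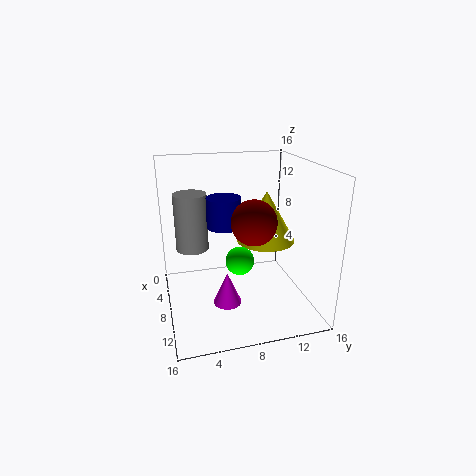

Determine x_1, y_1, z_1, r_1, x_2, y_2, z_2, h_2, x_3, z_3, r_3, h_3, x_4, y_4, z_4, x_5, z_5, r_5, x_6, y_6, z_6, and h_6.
x_1 = 11, y_1 = 6, z_1 = 2, r_1 = 1.5, x_2 = 3, y_2 = 3.5, z_2 = 5, h_2 = 7, x_3 = 5.5, z_3 = 8.5, r_3 = 2, h_3 = 3.5, x_4 = 10.5, y_4 = 7.5, z_4 = 6.5, x_5 = 9, z_5 = 10, r_5 = 2.5, x_6 = 6, y_6 = 12, z_6 = 6.5, h_6 = 6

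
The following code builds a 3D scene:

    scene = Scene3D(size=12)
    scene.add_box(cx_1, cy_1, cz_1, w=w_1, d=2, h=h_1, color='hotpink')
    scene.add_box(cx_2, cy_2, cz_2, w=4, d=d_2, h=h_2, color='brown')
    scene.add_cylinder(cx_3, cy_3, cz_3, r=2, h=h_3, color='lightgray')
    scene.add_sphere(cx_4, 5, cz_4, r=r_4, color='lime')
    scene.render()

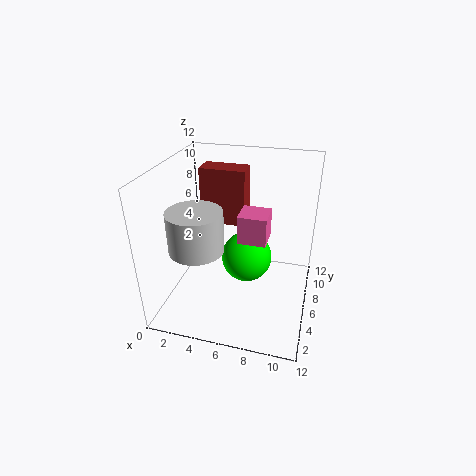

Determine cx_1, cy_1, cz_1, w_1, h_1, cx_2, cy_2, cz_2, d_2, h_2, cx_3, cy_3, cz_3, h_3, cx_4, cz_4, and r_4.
cx_1 = 7
cy_1 = 2
cz_1 = 8
w_1 = 2
h_1 = 2
cx_2 = 2
cy_2 = 8
cz_2 = 6
d_2 = 2
h_2 = 5
cx_3 = 4
cy_3 = 2
cz_3 = 7
h_3 = 3
cx_4 = 7
cz_4 = 5
r_4 = 2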